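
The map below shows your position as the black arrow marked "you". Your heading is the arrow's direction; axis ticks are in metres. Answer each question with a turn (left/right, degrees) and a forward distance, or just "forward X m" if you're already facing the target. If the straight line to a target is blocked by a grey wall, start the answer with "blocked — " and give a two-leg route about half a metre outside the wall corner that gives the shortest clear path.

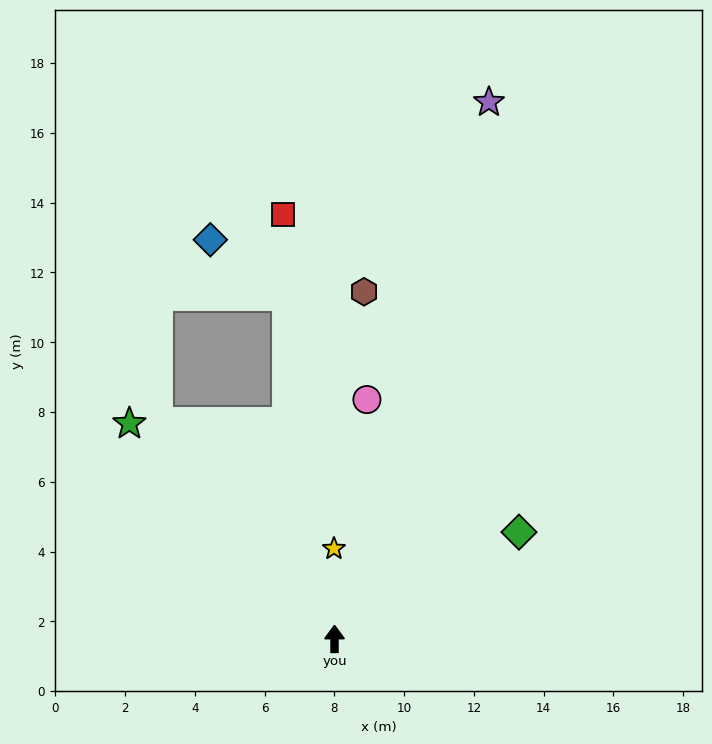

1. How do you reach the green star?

turn left 44°, forward 8.5 m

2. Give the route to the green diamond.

turn right 60°, forward 6.1 m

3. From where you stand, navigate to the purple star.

turn right 16°, forward 16.0 m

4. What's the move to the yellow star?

forward 2.6 m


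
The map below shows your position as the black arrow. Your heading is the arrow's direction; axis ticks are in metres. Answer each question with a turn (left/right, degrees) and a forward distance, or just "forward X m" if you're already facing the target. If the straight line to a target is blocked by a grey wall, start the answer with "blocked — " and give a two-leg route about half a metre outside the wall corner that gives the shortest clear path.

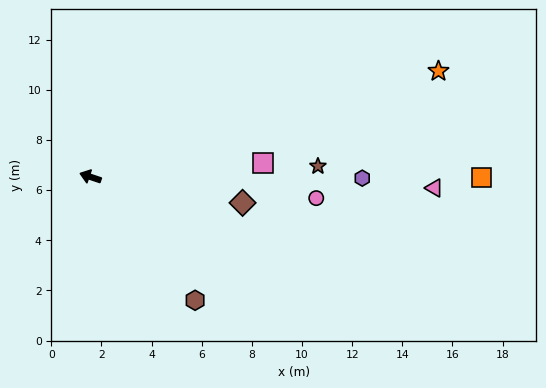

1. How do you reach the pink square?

turn right 157°, forward 6.9 m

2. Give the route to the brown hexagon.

turn left 149°, forward 6.5 m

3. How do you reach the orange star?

turn right 145°, forward 14.5 m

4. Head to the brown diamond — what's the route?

turn right 171°, forward 6.2 m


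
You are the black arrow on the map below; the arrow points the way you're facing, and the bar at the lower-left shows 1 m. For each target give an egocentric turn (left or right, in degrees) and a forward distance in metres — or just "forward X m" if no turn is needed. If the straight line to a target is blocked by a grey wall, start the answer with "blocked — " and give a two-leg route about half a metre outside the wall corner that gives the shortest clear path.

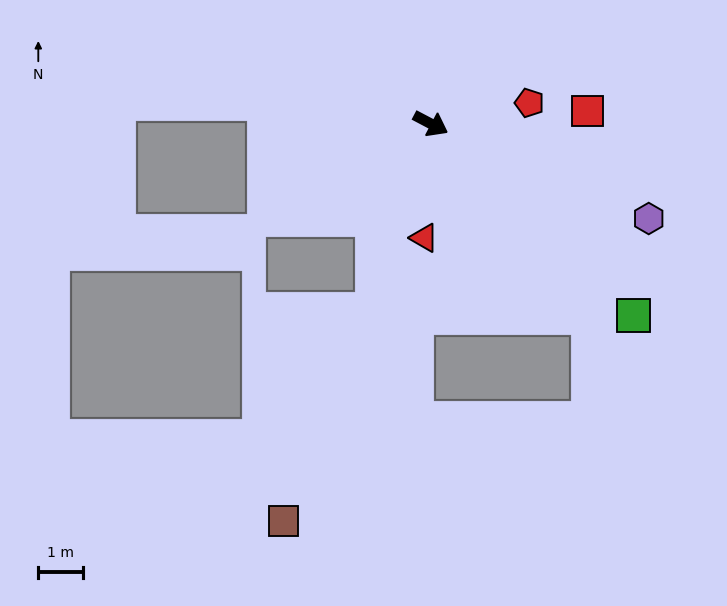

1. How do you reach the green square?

turn right 16°, forward 6.2 m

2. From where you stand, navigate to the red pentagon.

turn left 40°, forward 2.2 m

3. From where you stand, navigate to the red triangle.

turn right 66°, forward 2.5 m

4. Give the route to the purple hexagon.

turn left 4°, forward 5.3 m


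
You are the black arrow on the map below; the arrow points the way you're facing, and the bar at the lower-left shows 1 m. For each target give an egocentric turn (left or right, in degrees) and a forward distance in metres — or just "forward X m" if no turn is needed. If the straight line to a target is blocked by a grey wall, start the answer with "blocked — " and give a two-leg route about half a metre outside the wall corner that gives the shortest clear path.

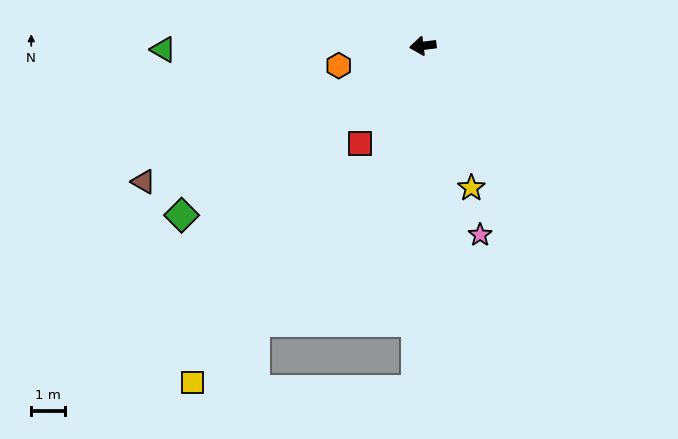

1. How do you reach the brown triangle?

turn left 19°, forward 9.1 m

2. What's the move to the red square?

turn left 50°, forward 3.4 m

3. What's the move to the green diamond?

turn left 28°, forward 8.6 m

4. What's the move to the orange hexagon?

turn left 6°, forward 2.5 m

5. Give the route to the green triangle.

turn right 6°, forward 7.6 m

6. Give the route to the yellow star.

turn left 102°, forward 4.4 m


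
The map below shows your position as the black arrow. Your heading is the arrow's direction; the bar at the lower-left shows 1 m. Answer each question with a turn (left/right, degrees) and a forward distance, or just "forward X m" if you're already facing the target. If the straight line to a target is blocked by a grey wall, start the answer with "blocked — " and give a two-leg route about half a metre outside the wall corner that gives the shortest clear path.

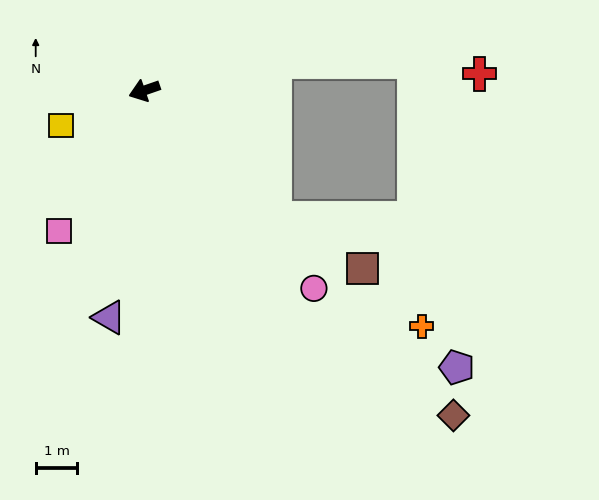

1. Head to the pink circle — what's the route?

turn left 111°, forward 6.3 m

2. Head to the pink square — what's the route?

turn left 40°, forward 3.9 m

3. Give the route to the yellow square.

turn left 4°, forward 2.2 m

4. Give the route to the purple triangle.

turn left 62°, forward 5.5 m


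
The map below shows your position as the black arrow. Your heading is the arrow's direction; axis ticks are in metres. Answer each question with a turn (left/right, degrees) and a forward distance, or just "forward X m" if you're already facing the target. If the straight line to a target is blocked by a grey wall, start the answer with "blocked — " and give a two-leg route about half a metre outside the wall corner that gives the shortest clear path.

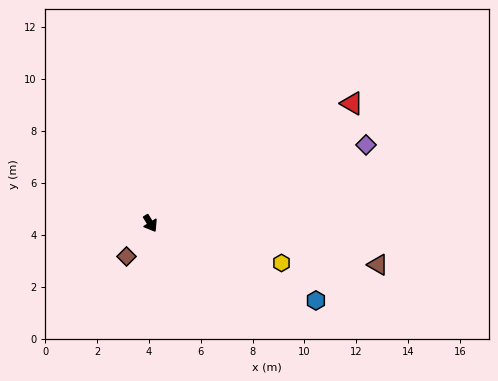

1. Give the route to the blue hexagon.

turn left 34°, forward 7.0 m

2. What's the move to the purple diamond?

turn left 79°, forward 8.9 m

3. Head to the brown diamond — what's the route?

turn right 67°, forward 1.6 m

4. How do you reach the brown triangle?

turn left 48°, forward 8.9 m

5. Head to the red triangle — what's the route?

turn left 89°, forward 9.0 m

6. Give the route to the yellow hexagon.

turn left 42°, forward 5.3 m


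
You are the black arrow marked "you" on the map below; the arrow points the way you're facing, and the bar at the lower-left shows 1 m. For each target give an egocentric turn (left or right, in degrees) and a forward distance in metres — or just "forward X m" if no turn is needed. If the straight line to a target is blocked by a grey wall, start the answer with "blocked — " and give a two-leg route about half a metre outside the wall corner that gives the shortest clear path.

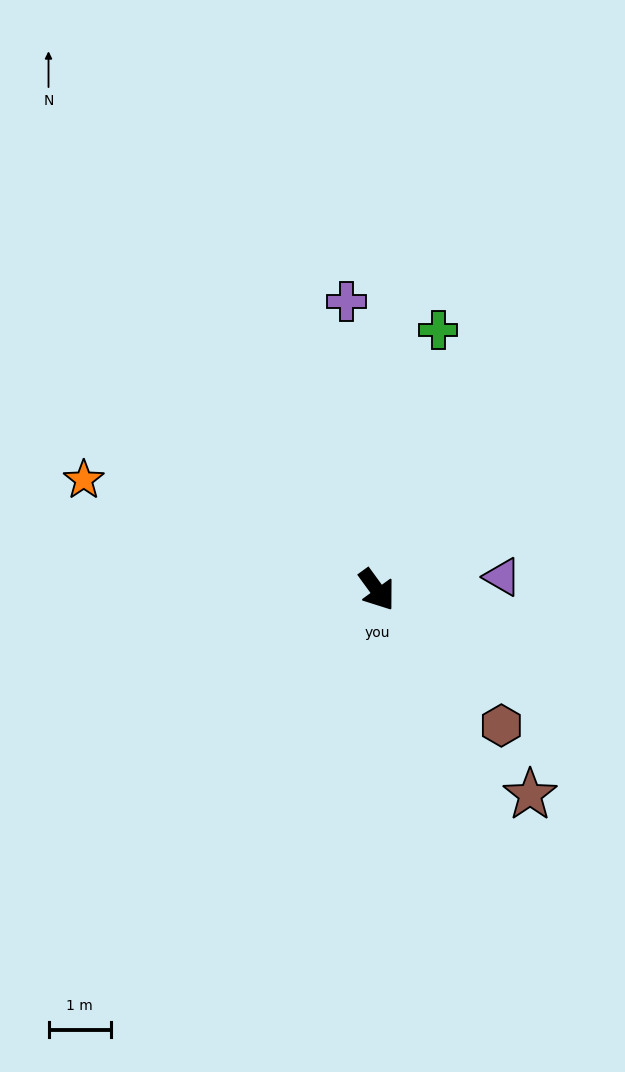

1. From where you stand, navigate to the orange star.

turn right 147°, forward 5.0 m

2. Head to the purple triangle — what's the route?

turn left 60°, forward 2.0 m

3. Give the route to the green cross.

turn left 131°, forward 4.3 m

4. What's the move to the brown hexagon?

turn left 6°, forward 3.0 m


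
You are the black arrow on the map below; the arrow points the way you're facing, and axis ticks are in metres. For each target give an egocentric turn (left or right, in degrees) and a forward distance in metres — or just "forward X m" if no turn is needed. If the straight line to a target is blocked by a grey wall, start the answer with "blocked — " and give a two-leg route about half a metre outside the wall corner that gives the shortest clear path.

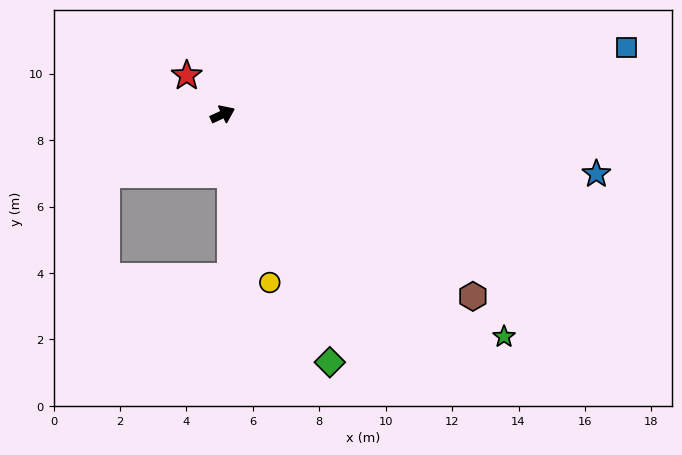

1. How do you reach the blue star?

turn right 34°, forward 11.4 m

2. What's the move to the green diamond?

turn right 92°, forward 8.1 m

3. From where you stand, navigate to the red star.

turn left 108°, forward 1.6 m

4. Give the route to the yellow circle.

turn right 99°, forward 5.3 m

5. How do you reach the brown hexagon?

turn right 61°, forward 9.3 m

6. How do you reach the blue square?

turn right 16°, forward 12.3 m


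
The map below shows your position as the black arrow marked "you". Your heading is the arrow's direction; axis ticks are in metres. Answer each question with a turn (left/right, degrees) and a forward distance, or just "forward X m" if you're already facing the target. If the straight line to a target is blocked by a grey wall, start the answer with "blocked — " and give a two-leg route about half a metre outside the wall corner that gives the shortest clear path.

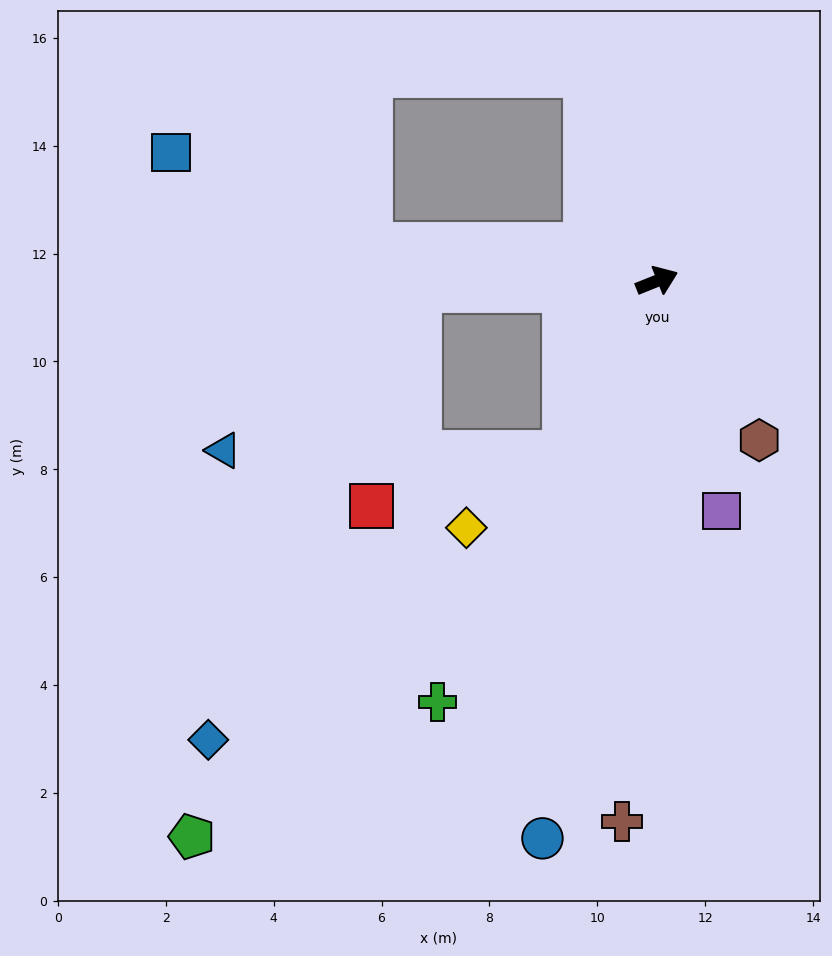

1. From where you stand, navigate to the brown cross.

turn right 116°, forward 10.0 m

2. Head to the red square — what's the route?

blocked — turn right 140°, forward 3.6 m, then turn right 47°, forward 3.7 m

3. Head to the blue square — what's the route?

blocked — turn left 151°, forward 5.4 m, then turn right 18°, forward 4.1 m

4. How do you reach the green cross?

turn right 139°, forward 8.8 m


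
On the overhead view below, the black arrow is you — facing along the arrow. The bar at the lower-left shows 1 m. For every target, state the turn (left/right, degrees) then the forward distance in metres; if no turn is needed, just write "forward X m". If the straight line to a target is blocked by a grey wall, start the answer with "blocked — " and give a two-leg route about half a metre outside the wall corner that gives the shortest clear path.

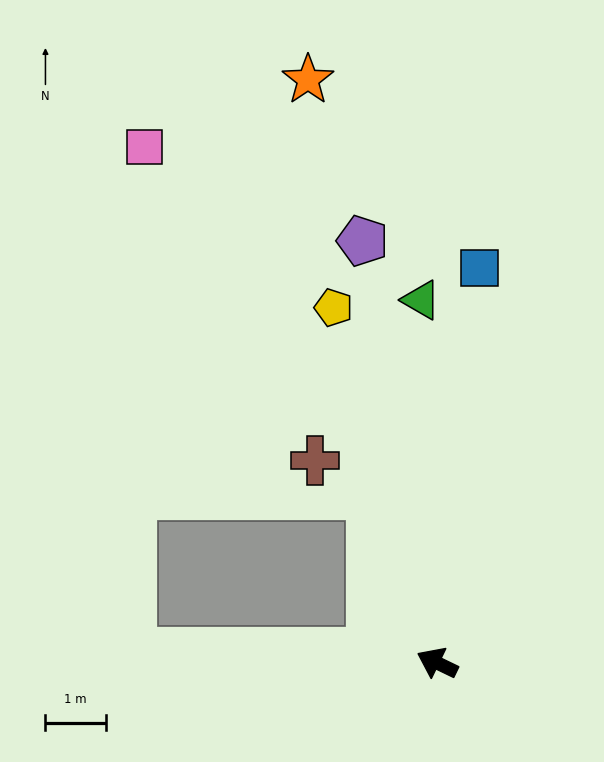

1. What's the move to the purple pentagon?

turn right 54°, forward 7.1 m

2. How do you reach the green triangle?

turn right 62°, forward 6.0 m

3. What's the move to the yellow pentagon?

turn right 48°, forward 6.1 m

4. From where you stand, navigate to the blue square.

turn right 70°, forward 6.6 m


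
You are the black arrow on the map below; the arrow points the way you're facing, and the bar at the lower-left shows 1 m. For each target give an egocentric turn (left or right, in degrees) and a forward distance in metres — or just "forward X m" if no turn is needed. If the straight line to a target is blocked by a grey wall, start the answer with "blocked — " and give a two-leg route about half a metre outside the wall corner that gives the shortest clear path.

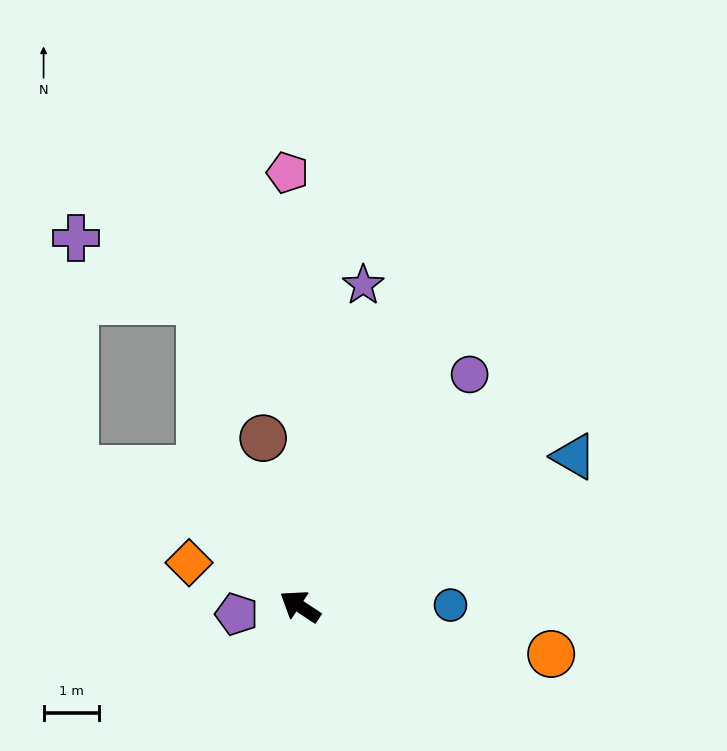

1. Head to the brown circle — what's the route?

turn right 44°, forward 3.1 m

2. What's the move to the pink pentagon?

turn right 55°, forward 7.8 m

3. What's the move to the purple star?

turn right 68°, forward 5.9 m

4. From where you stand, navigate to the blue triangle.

turn right 118°, forward 5.6 m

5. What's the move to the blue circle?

turn right 146°, forward 2.7 m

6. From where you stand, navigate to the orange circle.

turn right 157°, forward 4.6 m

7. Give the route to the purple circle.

turn right 93°, forward 5.2 m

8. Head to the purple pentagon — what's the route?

turn left 41°, forward 1.2 m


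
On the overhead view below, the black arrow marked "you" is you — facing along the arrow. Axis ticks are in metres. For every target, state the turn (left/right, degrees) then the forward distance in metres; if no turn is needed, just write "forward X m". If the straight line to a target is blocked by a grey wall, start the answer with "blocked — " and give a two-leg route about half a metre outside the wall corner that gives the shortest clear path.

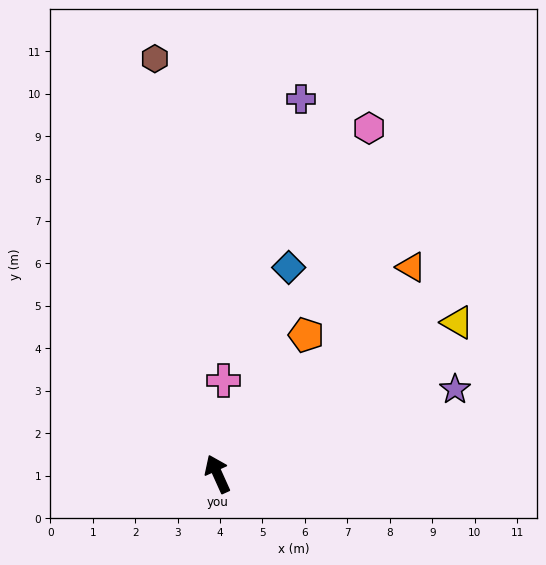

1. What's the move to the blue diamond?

turn right 43°, forward 5.1 m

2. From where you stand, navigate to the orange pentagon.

turn right 57°, forward 3.9 m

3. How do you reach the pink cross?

turn right 28°, forward 2.2 m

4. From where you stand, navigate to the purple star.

turn right 95°, forward 5.9 m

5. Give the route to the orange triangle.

turn right 67°, forward 6.7 m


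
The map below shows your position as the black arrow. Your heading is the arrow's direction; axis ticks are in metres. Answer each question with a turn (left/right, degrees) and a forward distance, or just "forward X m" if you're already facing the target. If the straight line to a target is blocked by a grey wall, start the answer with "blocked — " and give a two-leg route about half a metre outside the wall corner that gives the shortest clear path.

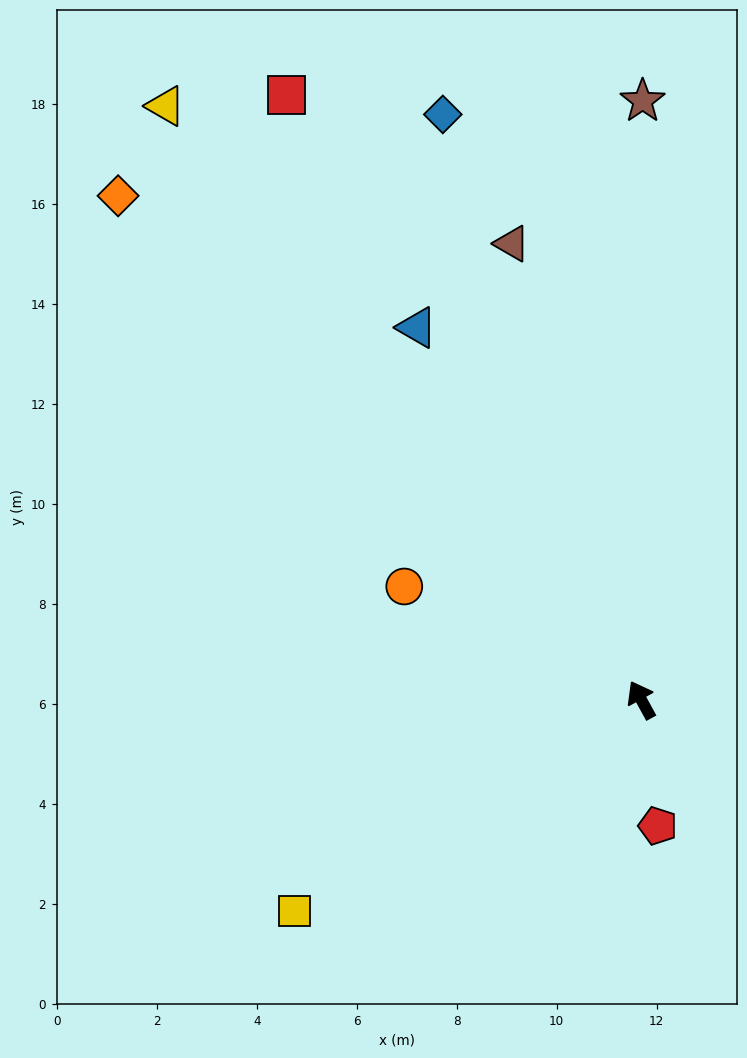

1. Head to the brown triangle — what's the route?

turn right 13°, forward 9.5 m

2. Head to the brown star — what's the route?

turn right 29°, forward 12.0 m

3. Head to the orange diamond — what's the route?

turn left 17°, forward 14.5 m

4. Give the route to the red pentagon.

turn left 159°, forward 2.5 m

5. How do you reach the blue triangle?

turn left 2°, forward 8.7 m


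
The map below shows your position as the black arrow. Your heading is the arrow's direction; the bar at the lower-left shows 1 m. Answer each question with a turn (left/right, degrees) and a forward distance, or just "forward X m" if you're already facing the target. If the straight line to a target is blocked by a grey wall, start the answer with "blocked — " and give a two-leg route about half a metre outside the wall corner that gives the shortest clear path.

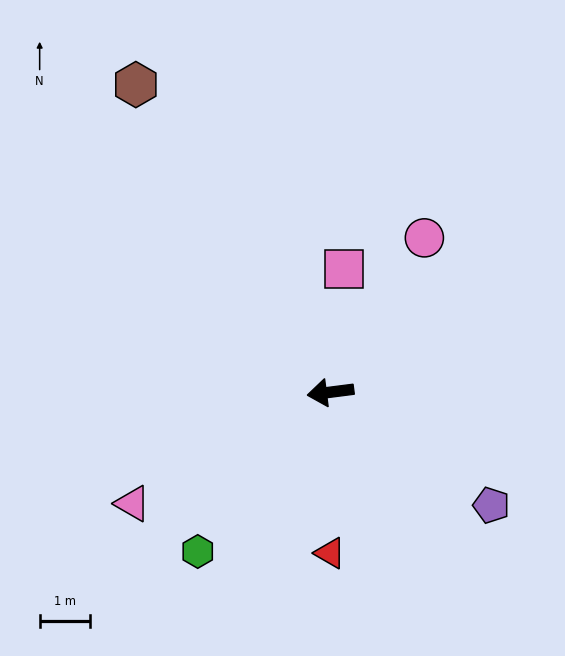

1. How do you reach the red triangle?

turn left 83°, forward 3.2 m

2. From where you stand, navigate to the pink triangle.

turn left 22°, forward 4.5 m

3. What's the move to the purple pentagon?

turn left 138°, forward 3.9 m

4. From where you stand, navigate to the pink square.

turn right 104°, forward 2.4 m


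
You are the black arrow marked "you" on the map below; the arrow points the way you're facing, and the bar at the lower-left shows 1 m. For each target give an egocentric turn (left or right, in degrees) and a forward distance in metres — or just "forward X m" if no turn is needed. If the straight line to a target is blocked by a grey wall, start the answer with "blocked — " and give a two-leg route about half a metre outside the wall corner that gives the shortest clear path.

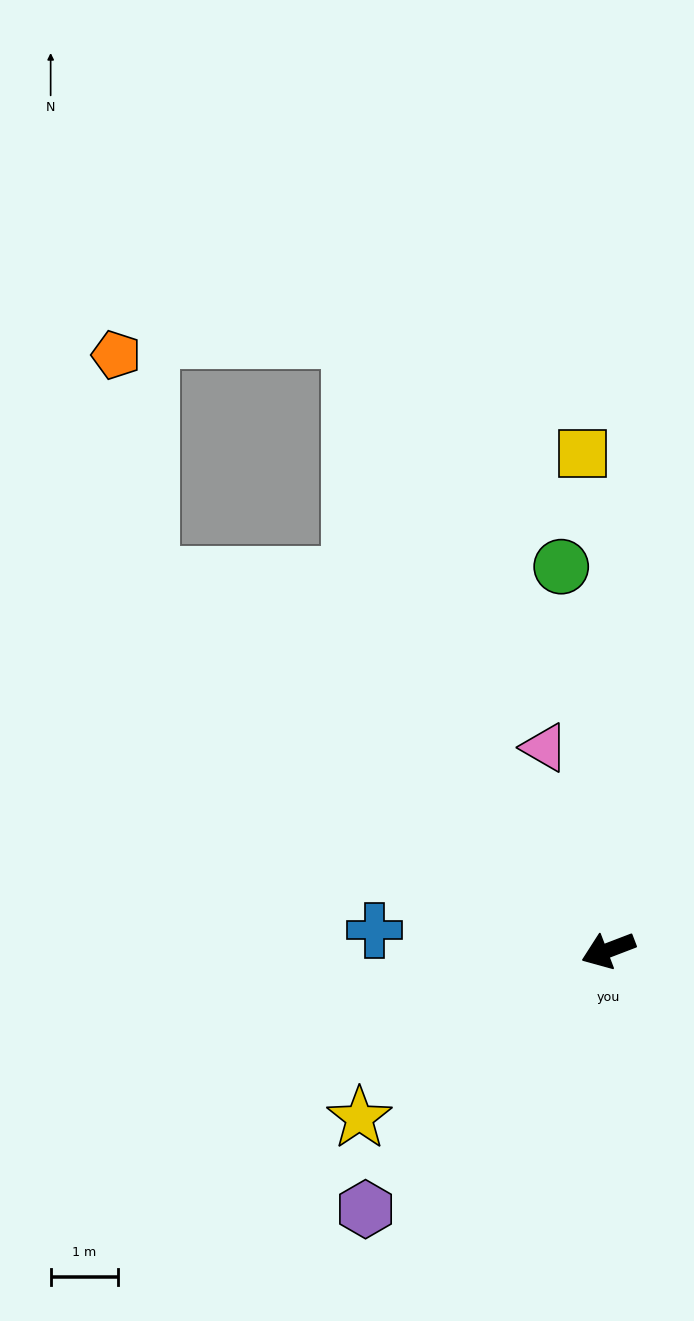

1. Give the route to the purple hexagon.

turn left 26°, forward 5.3 m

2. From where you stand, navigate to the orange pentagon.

blocked — turn right 60°, forward 8.8 m, then turn right 42°, forward 3.3 m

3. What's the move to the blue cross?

turn right 26°, forward 3.5 m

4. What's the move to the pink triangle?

turn right 94°, forward 3.1 m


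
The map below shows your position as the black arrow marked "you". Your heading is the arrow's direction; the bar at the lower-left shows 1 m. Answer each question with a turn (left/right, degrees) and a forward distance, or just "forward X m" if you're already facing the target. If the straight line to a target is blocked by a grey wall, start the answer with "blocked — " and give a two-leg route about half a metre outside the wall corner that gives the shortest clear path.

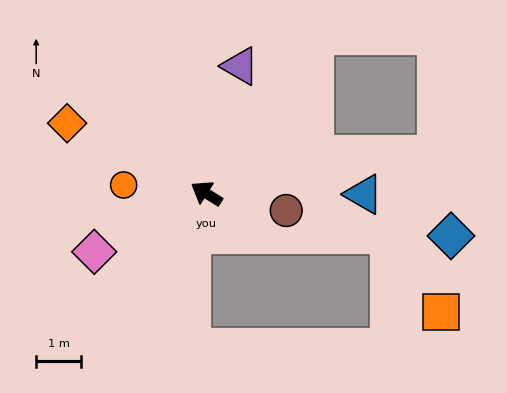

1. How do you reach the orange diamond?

turn left 5°, forward 3.5 m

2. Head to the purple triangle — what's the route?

turn right 73°, forward 2.9 m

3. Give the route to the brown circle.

turn right 160°, forward 1.8 m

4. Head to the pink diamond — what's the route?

turn left 60°, forward 2.8 m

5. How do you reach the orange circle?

turn left 26°, forward 1.8 m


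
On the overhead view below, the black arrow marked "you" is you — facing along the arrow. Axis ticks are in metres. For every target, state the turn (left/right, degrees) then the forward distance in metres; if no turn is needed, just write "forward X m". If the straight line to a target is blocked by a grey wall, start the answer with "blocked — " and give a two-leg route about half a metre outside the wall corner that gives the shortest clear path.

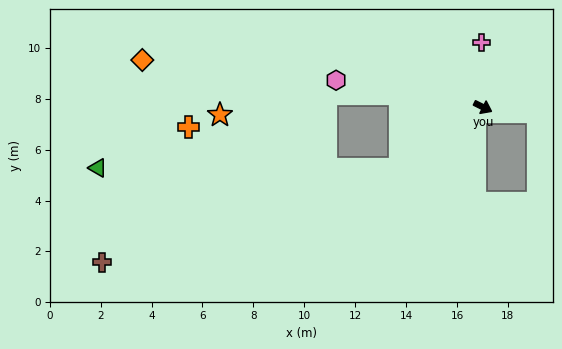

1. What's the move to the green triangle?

blocked — turn right 117°, forward 4.1 m, then turn right 37°, forward 11.9 m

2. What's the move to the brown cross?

blocked — turn right 117°, forward 4.1 m, then turn right 19°, forward 12.2 m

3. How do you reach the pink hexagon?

turn right 164°, forward 5.9 m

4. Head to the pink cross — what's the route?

turn left 118°, forward 2.5 m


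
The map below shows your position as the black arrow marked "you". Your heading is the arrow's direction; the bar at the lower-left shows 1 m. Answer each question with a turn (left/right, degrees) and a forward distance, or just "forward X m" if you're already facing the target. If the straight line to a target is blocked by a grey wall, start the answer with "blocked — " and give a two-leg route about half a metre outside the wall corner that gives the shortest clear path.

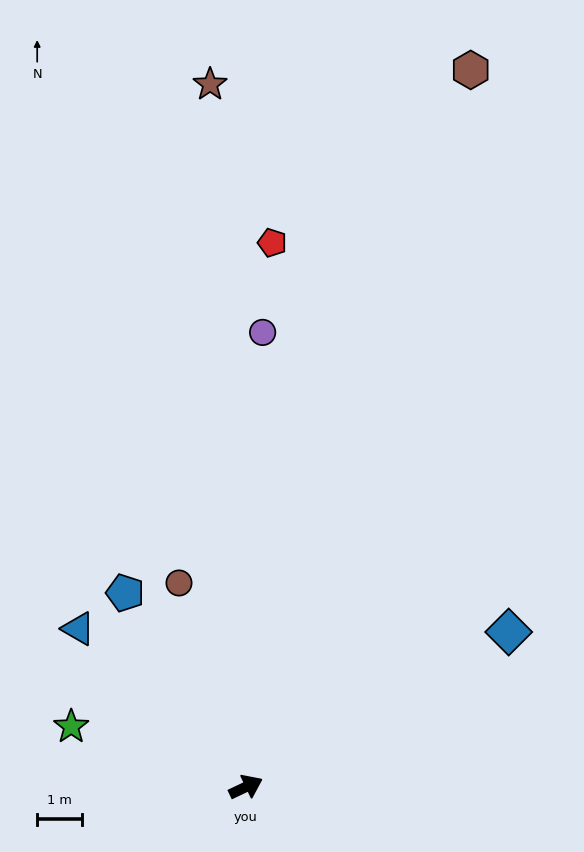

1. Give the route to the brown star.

turn left 68°, forward 15.7 m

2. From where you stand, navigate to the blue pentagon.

turn left 96°, forward 5.1 m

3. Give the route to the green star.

turn left 136°, forward 4.1 m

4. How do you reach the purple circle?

turn left 62°, forward 10.1 m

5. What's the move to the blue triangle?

turn left 111°, forward 5.1 m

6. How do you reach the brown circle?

turn left 83°, forward 4.8 m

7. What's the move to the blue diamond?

turn left 5°, forward 6.8 m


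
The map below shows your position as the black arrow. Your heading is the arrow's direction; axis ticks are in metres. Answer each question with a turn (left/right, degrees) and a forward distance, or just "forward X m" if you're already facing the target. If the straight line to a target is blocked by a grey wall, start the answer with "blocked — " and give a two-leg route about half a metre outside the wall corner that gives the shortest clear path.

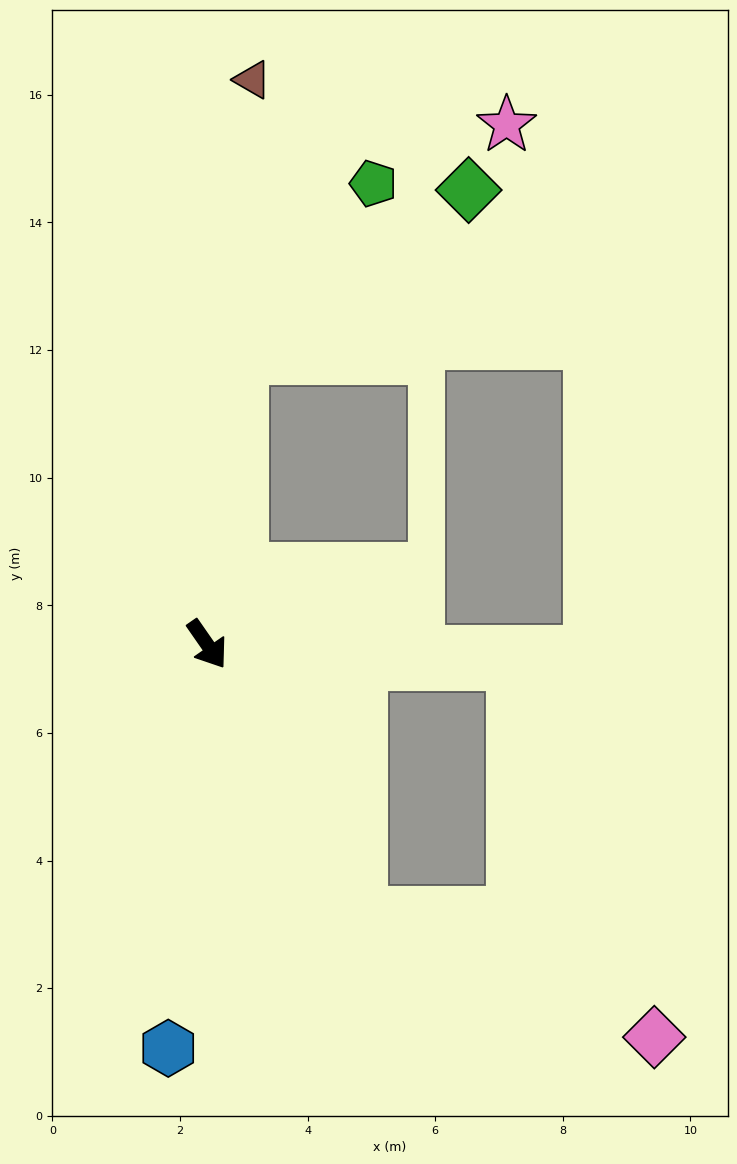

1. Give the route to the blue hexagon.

turn right 40°, forward 6.4 m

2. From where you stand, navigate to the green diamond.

blocked — turn left 138°, forward 4.5 m, then turn right 46°, forward 4.4 m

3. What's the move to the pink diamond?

blocked — turn right 5°, forward 4.9 m, then turn left 37°, forward 5.0 m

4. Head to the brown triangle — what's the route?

turn left 141°, forward 8.9 m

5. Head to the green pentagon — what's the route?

blocked — turn left 138°, forward 4.5 m, then turn right 30°, forward 3.4 m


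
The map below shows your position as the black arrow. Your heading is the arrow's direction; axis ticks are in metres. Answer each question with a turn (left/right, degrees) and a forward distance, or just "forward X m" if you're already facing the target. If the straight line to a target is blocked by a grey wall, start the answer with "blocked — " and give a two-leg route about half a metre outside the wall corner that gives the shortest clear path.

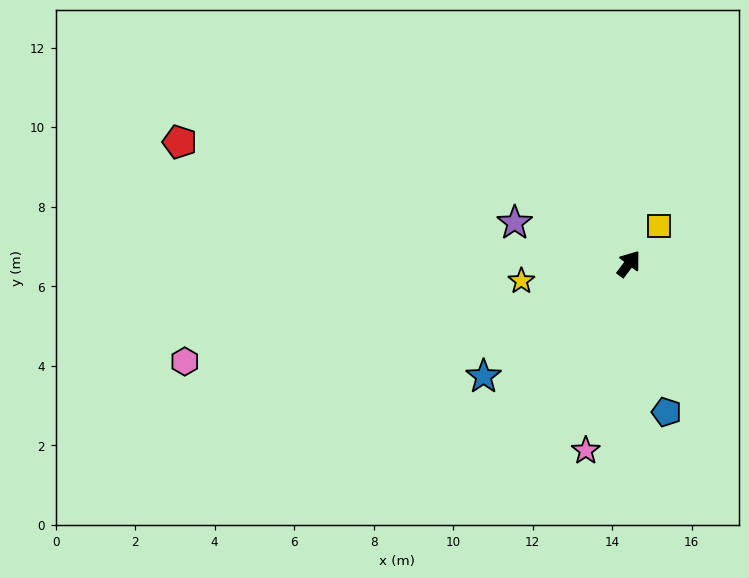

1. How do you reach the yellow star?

turn left 136°, forward 2.7 m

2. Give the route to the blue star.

turn left 165°, forward 4.6 m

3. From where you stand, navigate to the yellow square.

forward 1.2 m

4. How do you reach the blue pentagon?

turn right 129°, forward 3.8 m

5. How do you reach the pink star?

turn right 156°, forward 4.8 m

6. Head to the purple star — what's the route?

turn left 107°, forward 3.0 m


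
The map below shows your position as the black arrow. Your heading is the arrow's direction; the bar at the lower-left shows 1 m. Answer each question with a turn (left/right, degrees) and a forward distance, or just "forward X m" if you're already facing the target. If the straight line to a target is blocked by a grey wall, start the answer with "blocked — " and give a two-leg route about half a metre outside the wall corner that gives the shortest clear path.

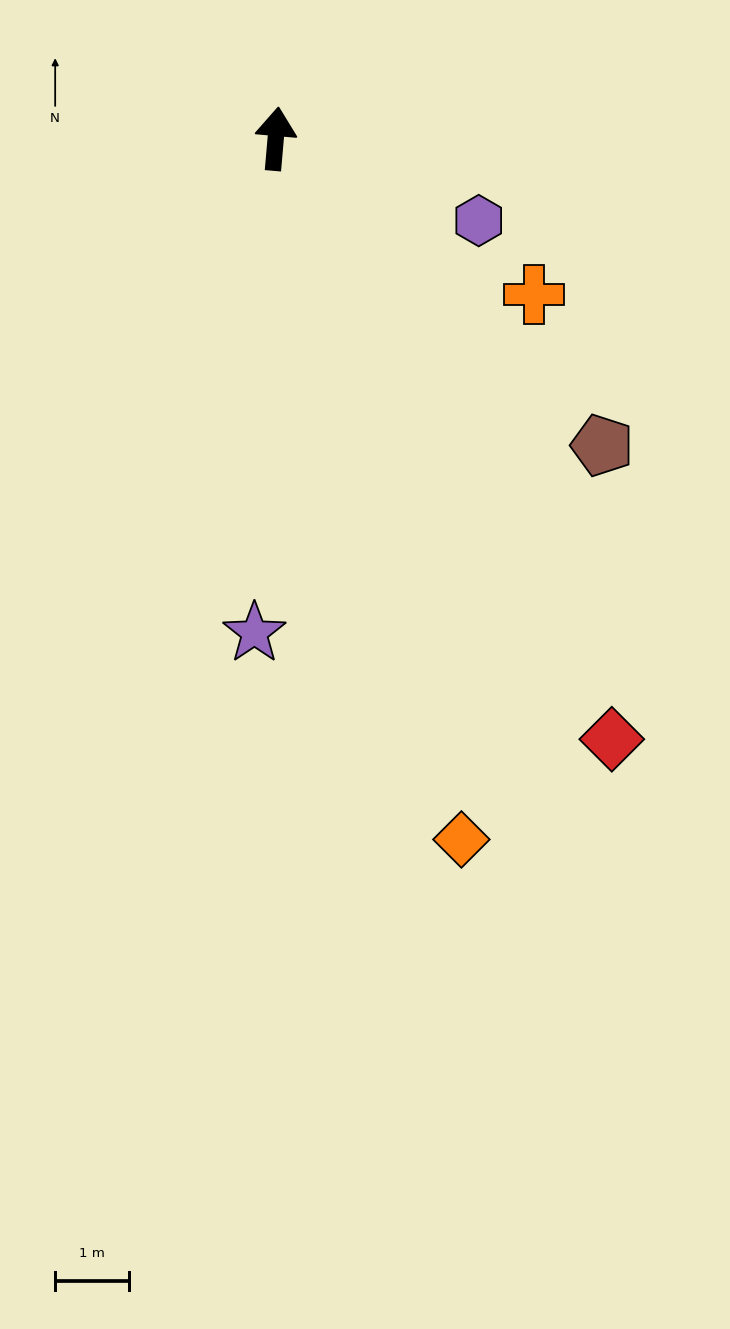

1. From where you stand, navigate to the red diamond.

turn right 146°, forward 9.3 m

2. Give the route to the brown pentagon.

turn right 128°, forward 6.0 m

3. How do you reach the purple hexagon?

turn right 107°, forward 3.0 m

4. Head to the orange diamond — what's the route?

turn right 160°, forward 9.8 m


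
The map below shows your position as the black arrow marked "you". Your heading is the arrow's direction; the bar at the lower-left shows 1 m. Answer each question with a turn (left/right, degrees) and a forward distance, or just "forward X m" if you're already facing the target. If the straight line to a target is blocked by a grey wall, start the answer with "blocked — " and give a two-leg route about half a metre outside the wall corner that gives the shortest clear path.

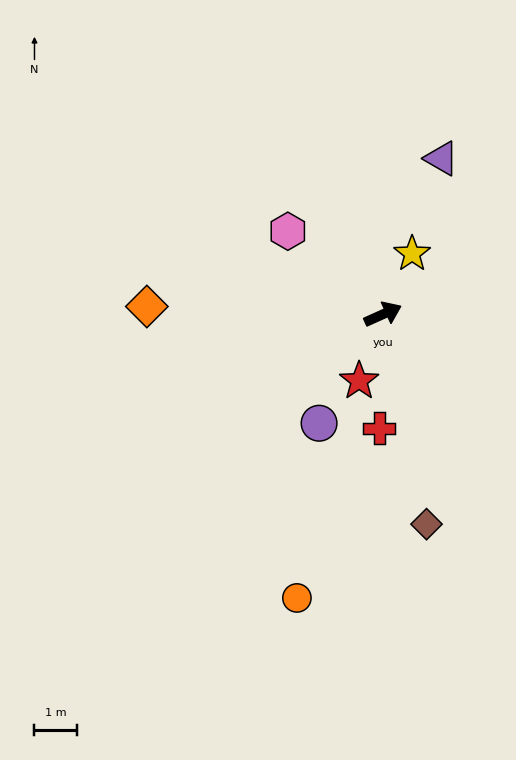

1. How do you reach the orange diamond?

turn left 154°, forward 5.6 m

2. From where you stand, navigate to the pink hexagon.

turn left 115°, forward 3.0 m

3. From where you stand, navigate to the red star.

turn right 134°, forward 1.7 m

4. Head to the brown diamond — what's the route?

turn right 103°, forward 5.0 m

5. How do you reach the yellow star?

turn left 40°, forward 1.6 m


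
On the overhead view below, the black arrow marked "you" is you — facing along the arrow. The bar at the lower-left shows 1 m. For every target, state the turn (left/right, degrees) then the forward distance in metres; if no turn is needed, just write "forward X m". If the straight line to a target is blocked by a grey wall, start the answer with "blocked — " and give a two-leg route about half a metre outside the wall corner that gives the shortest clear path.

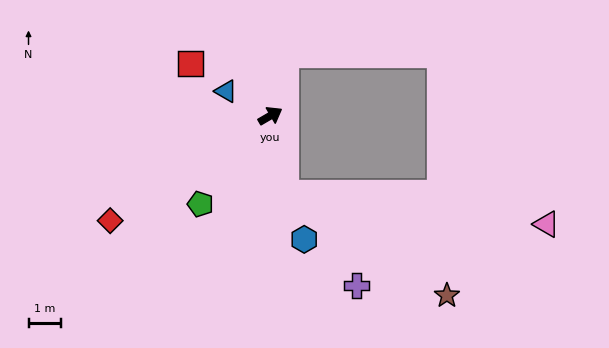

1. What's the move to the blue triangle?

turn left 121°, forward 1.6 m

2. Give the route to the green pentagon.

turn right 159°, forward 3.4 m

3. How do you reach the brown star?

blocked — turn right 109°, forward 2.4 m, then turn left 46°, forward 5.8 m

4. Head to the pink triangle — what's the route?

blocked — turn right 109°, forward 2.4 m, then turn left 72°, forward 8.0 m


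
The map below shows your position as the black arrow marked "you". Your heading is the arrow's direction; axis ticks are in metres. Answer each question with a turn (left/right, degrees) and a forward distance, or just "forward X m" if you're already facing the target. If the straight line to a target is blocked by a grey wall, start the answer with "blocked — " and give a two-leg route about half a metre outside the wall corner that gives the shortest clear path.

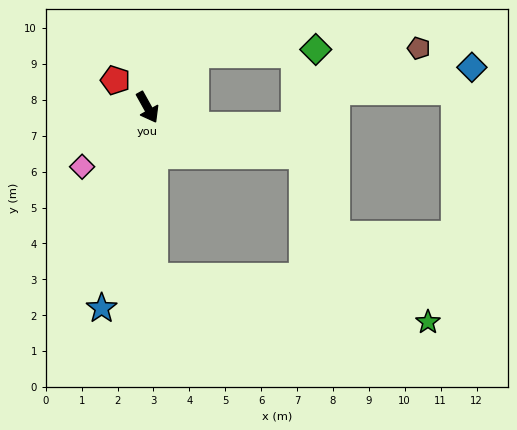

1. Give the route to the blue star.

turn right 42°, forward 5.7 m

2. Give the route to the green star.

blocked — turn right 27°, forward 4.8 m, then turn left 79°, forward 7.8 m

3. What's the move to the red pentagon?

turn right 159°, forward 1.2 m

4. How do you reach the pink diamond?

turn right 77°, forward 2.5 m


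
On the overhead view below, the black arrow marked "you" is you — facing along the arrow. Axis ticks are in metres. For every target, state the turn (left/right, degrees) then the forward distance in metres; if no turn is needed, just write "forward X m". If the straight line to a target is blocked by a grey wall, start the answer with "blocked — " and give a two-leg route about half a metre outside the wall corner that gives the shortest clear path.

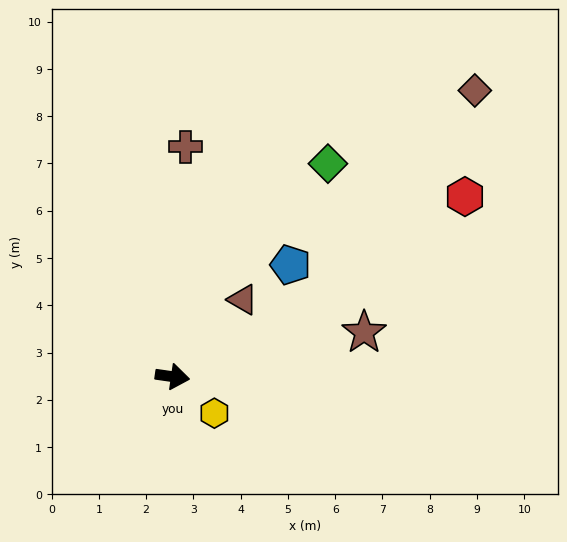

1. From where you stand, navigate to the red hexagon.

turn left 40°, forward 7.3 m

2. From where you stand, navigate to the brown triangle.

turn left 56°, forward 2.2 m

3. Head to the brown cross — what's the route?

turn left 95°, forward 4.9 m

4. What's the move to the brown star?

turn left 21°, forward 4.2 m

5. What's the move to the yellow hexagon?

turn right 33°, forward 1.2 m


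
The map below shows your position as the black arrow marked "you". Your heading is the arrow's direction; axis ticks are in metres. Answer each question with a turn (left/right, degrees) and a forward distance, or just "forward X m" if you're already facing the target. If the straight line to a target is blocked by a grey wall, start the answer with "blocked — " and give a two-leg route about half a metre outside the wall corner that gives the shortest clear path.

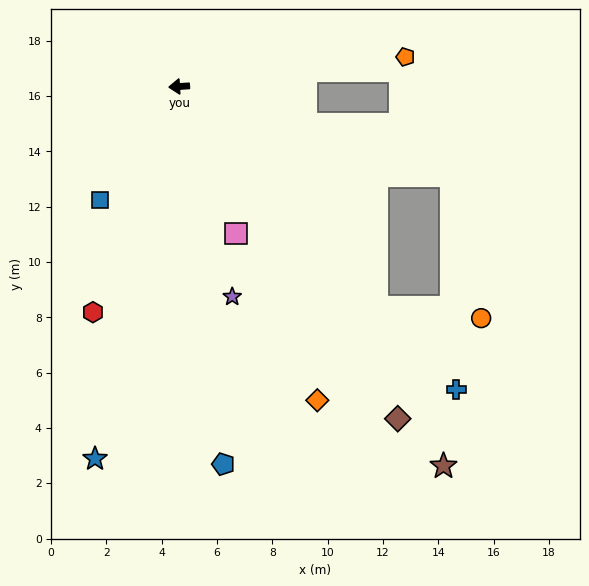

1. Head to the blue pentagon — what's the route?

turn left 93°, forward 13.7 m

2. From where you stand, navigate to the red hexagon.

turn left 66°, forward 8.7 m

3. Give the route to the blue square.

turn left 51°, forward 5.0 m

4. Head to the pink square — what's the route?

turn left 108°, forward 5.7 m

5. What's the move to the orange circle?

blocked — turn left 128°, forward 10.7 m, then turn left 43°, forward 3.8 m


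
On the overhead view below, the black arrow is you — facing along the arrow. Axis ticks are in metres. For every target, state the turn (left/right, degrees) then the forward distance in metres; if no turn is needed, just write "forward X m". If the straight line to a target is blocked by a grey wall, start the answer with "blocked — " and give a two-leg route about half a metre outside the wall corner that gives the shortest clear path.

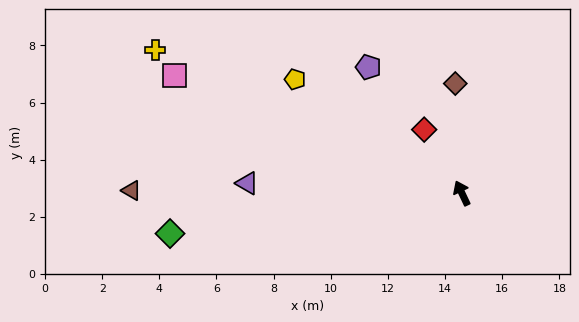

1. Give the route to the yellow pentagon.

turn left 30°, forward 7.1 m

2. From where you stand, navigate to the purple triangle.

turn left 62°, forward 7.5 m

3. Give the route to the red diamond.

turn left 5°, forward 2.6 m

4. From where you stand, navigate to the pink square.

turn left 42°, forward 10.9 m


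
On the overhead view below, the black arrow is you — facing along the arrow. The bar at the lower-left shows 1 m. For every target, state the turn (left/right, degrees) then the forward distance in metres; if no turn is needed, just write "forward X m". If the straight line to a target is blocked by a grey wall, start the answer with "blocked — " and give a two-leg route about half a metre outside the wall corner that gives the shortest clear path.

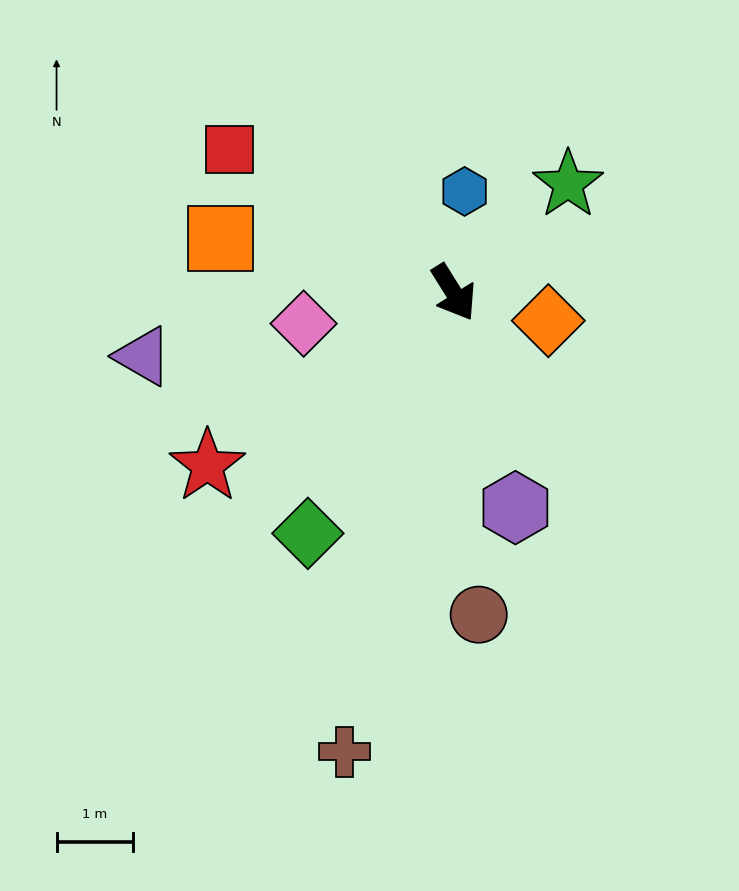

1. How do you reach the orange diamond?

turn left 42°, forward 1.3 m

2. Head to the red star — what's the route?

turn right 87°, forward 3.9 m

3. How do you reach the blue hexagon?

turn left 142°, forward 1.3 m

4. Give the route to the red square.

turn right 155°, forward 3.5 m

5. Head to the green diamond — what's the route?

turn right 63°, forward 3.7 m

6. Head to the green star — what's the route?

turn left 101°, forward 2.0 m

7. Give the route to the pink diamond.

turn right 110°, forward 2.0 m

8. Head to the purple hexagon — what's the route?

turn right 16°, forward 2.9 m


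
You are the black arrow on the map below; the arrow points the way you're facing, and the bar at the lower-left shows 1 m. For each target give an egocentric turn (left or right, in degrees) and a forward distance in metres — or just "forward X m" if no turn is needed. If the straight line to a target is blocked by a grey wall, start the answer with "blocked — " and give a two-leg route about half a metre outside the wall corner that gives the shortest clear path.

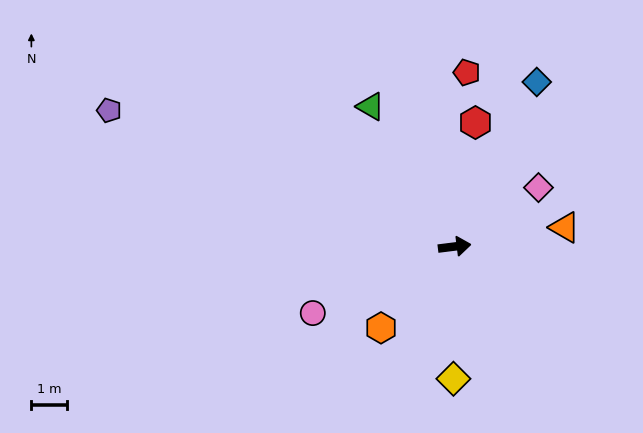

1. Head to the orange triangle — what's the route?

turn left 3°, forward 3.2 m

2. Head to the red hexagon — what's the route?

turn left 73°, forward 3.6 m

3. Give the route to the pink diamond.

turn left 28°, forward 2.9 m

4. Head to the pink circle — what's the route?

turn right 162°, forward 4.4 m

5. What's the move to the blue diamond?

turn left 56°, forward 5.2 m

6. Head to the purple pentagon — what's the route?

turn left 151°, forward 10.5 m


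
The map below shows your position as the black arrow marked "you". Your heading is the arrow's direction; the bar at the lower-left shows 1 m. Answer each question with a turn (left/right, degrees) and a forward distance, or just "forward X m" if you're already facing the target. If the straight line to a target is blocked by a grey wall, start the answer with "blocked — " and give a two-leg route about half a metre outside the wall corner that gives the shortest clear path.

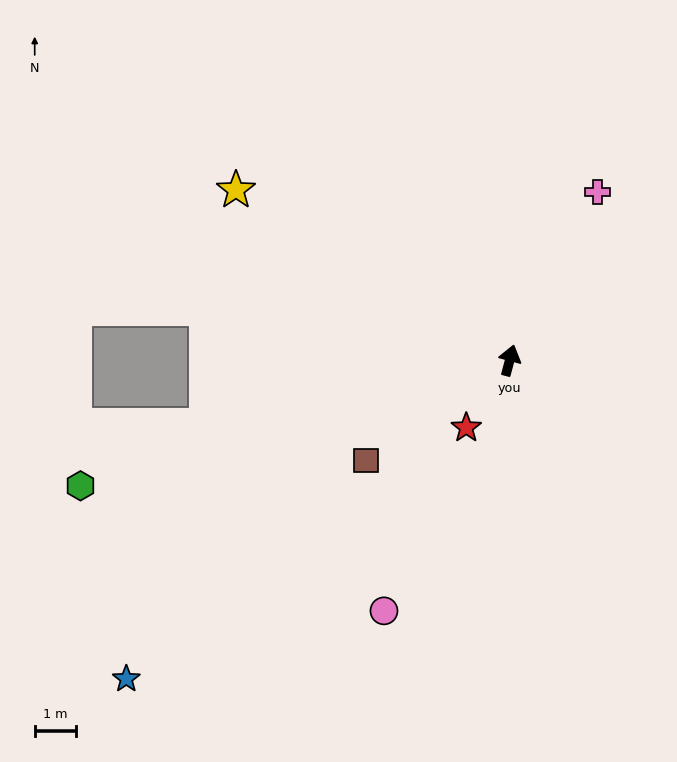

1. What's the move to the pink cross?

turn right 13°, forward 4.6 m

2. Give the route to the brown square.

turn left 140°, forward 4.3 m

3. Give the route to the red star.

turn left 162°, forward 2.0 m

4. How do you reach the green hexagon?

turn left 121°, forward 10.9 m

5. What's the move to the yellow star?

turn left 73°, forward 7.9 m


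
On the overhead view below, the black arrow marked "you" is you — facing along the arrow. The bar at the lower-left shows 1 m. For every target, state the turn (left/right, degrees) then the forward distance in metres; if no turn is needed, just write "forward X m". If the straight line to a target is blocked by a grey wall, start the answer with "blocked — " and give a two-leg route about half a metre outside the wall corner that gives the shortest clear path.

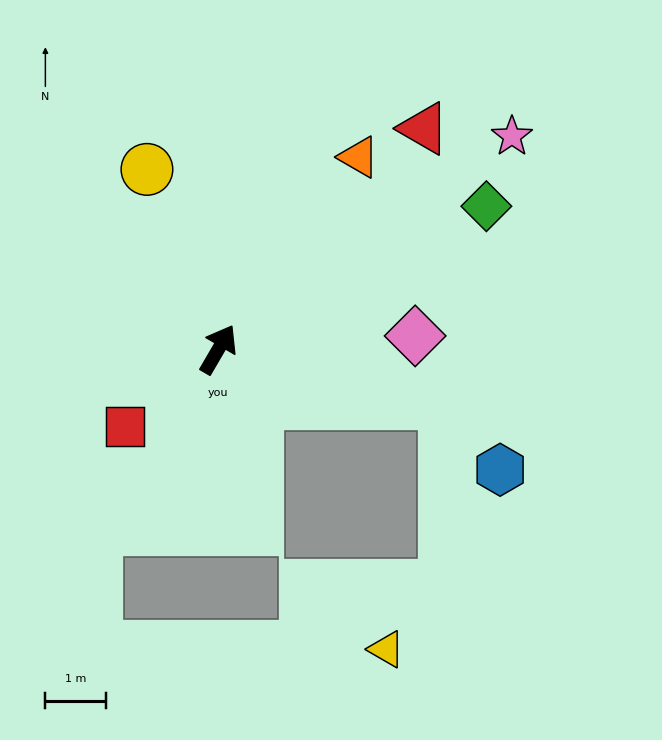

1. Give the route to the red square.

turn left 160°, forward 2.0 m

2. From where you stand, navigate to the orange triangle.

turn right 6°, forward 3.9 m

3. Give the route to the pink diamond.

turn right 56°, forward 3.2 m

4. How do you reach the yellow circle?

turn left 52°, forward 3.2 m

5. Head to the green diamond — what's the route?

turn right 32°, forward 5.0 m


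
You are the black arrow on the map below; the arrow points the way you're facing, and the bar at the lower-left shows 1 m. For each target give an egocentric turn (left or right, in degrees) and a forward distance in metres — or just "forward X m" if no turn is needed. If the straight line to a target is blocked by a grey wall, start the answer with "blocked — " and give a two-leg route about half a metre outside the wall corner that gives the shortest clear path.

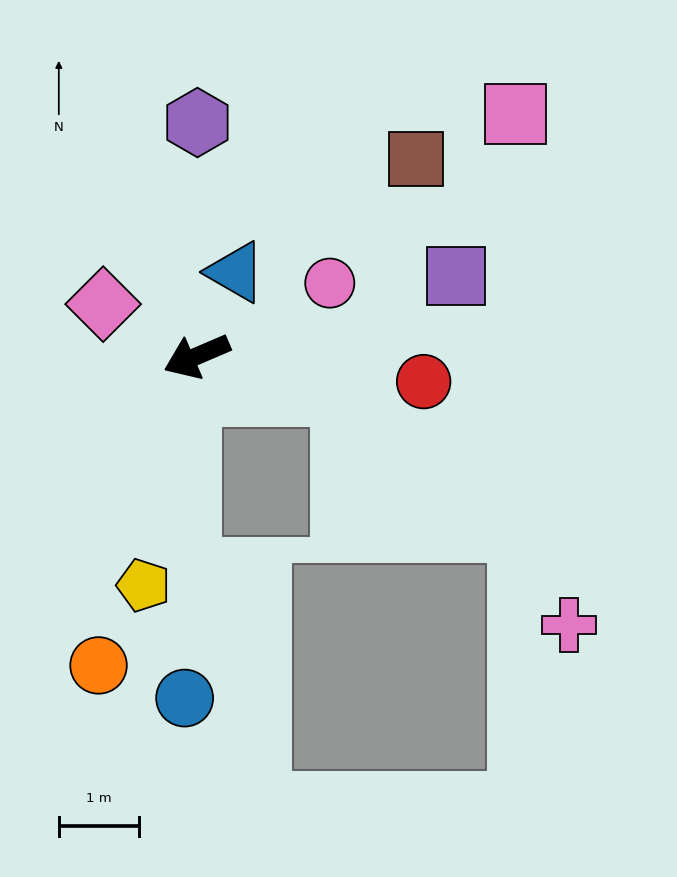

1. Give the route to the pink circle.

turn right 174°, forward 1.9 m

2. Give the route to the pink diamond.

turn right 52°, forward 1.3 m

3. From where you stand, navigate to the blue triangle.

turn right 138°, forward 1.2 m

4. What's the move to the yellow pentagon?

turn left 54°, forward 2.9 m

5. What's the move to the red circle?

turn left 150°, forward 2.8 m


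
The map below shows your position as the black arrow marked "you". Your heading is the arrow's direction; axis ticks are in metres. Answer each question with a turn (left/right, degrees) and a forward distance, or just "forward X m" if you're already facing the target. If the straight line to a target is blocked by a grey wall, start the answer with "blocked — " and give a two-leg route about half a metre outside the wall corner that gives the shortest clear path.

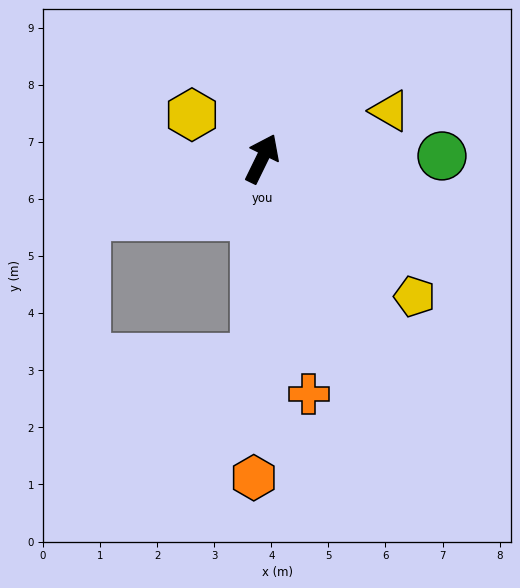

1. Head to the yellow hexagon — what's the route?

turn left 84°, forward 1.4 m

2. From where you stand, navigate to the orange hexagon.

turn right 155°, forward 5.6 m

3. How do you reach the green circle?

turn right 63°, forward 3.2 m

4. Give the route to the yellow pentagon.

turn right 106°, forward 3.6 m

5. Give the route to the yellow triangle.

turn right 43°, forward 2.4 m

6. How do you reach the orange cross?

turn right 143°, forward 4.2 m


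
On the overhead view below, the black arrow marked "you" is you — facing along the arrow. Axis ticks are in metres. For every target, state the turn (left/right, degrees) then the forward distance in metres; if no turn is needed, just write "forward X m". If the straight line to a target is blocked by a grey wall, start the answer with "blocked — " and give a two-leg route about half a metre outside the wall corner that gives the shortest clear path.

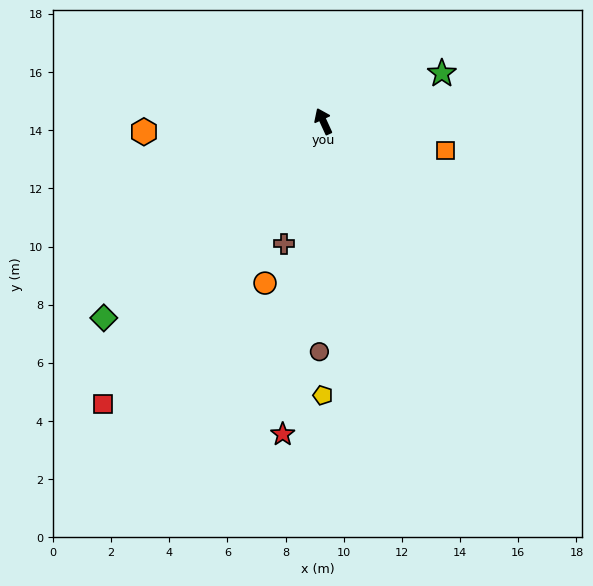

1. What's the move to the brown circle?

turn left 154°, forward 7.9 m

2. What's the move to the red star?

turn left 148°, forward 10.8 m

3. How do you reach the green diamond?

turn left 107°, forward 10.1 m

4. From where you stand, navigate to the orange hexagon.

turn left 69°, forward 6.2 m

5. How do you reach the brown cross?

turn left 138°, forward 4.4 m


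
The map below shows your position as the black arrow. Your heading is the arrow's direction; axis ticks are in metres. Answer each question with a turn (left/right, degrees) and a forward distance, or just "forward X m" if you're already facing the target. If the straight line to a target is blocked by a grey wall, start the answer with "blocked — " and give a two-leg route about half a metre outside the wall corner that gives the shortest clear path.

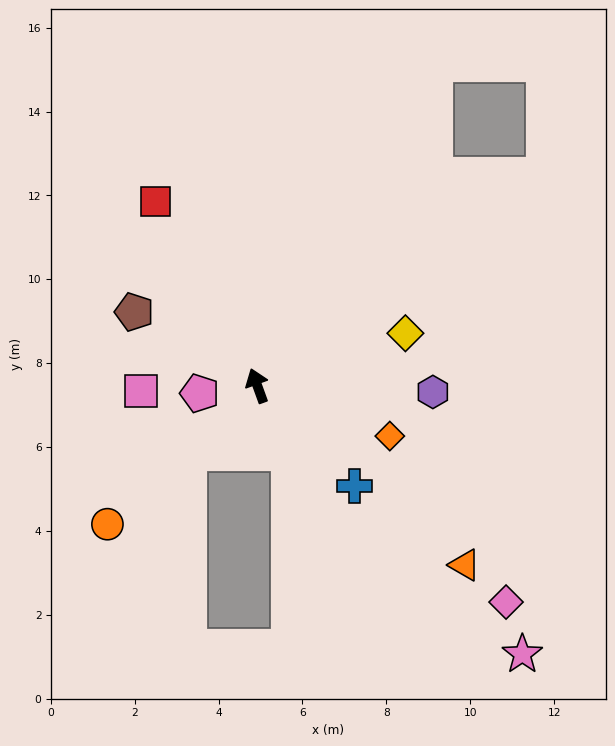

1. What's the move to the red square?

turn left 9°, forward 5.0 m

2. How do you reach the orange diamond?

turn right 131°, forward 3.4 m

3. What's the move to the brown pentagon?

turn left 39°, forward 3.4 m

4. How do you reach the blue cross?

turn right 156°, forward 3.3 m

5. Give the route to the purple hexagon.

turn right 112°, forward 4.2 m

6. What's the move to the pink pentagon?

turn left 78°, forward 1.4 m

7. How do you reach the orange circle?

turn left 113°, forward 4.9 m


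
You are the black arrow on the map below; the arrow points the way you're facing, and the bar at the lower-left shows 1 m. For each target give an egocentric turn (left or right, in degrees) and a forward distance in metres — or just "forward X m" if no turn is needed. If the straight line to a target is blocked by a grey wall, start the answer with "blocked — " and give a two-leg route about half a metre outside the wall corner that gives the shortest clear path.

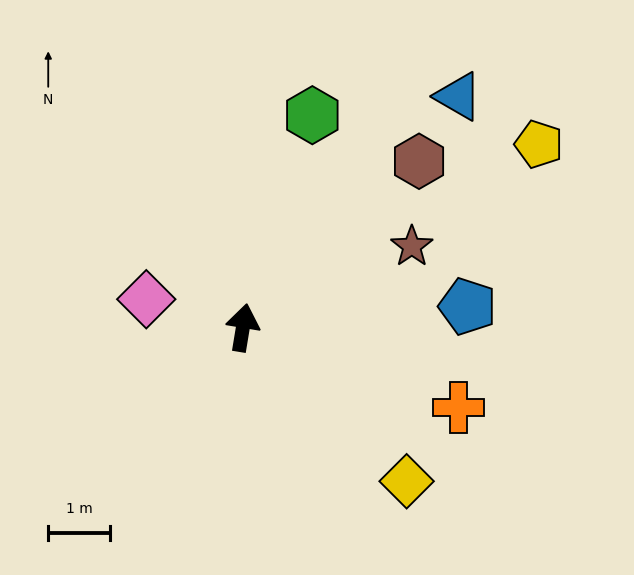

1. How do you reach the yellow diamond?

turn right 124°, forward 3.6 m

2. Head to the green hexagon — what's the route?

turn right 9°, forward 3.6 m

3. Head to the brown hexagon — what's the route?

turn right 37°, forward 3.9 m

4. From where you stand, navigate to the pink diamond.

turn left 83°, forward 1.6 m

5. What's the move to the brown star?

turn right 55°, forward 3.0 m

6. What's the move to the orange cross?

turn right 101°, forward 3.7 m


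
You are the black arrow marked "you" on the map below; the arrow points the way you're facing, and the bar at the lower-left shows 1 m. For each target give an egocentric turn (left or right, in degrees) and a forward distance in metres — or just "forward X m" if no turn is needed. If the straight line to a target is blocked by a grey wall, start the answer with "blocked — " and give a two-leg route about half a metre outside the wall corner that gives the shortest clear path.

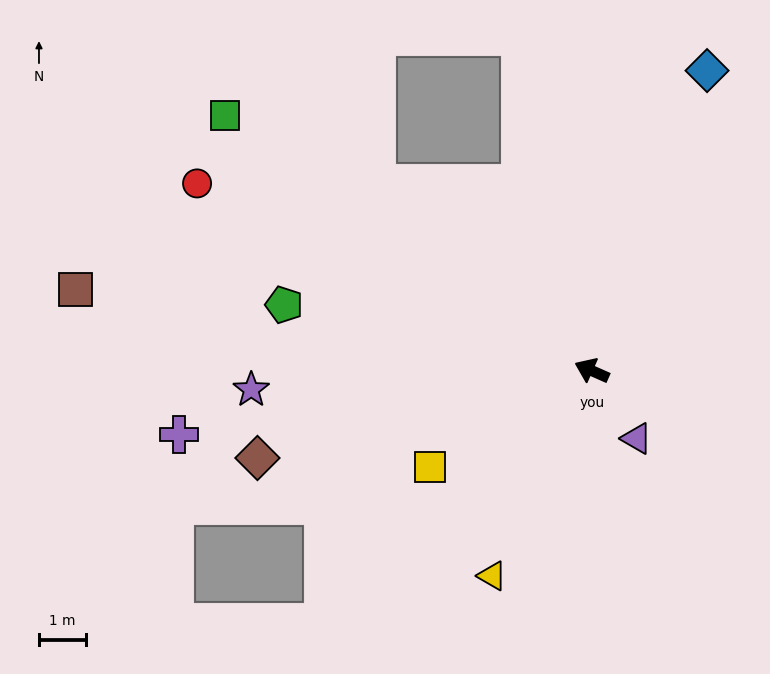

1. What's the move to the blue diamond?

turn right 87°, forward 6.9 m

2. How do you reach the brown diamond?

turn left 39°, forward 7.4 m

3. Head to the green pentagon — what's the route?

turn left 12°, forward 6.7 m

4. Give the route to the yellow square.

turn left 55°, forward 4.0 m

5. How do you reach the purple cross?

turn left 33°, forward 8.9 m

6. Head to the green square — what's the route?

turn right 11°, forward 9.5 m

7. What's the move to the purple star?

turn left 27°, forward 7.3 m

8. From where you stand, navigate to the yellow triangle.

turn left 88°, forward 4.9 m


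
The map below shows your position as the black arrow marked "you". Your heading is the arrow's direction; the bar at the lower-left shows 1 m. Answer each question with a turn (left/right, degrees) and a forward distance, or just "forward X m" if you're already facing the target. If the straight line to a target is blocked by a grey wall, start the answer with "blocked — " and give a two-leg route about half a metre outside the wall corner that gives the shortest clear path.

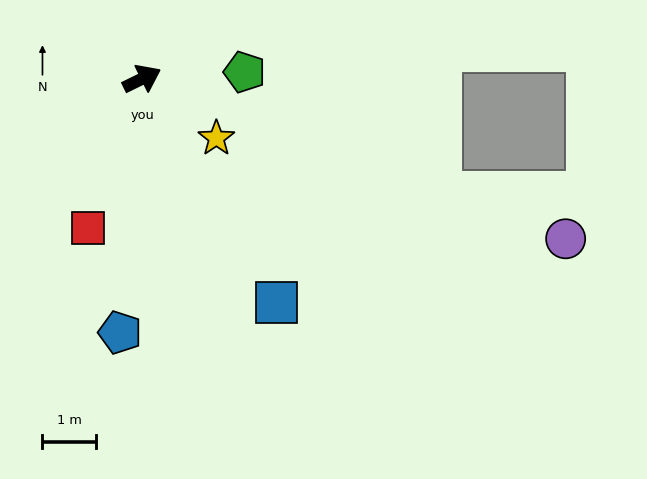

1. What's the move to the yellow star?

turn right 65°, forward 1.8 m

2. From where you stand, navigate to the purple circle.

turn right 47°, forward 8.4 m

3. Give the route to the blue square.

turn right 85°, forward 4.9 m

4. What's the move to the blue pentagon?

turn right 121°, forward 4.7 m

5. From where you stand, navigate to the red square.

turn right 136°, forward 3.0 m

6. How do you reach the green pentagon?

turn right 22°, forward 1.9 m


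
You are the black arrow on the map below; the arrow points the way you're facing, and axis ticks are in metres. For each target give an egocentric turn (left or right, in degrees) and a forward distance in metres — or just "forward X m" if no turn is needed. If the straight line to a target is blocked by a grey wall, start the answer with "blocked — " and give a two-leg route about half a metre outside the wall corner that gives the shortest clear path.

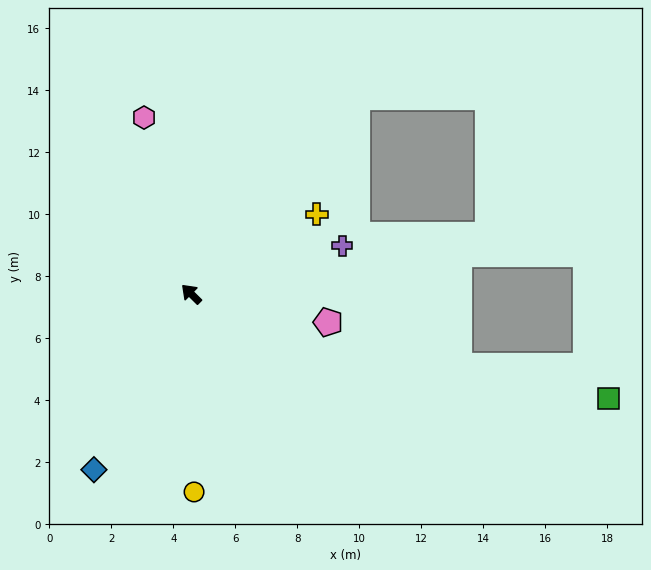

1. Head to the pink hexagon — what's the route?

turn right 30°, forward 5.9 m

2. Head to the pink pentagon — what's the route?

turn right 147°, forward 4.5 m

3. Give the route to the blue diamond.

turn left 106°, forward 6.5 m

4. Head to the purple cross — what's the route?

turn right 118°, forward 5.1 m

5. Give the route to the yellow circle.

turn left 136°, forward 6.4 m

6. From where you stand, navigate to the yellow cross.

turn right 103°, forward 4.8 m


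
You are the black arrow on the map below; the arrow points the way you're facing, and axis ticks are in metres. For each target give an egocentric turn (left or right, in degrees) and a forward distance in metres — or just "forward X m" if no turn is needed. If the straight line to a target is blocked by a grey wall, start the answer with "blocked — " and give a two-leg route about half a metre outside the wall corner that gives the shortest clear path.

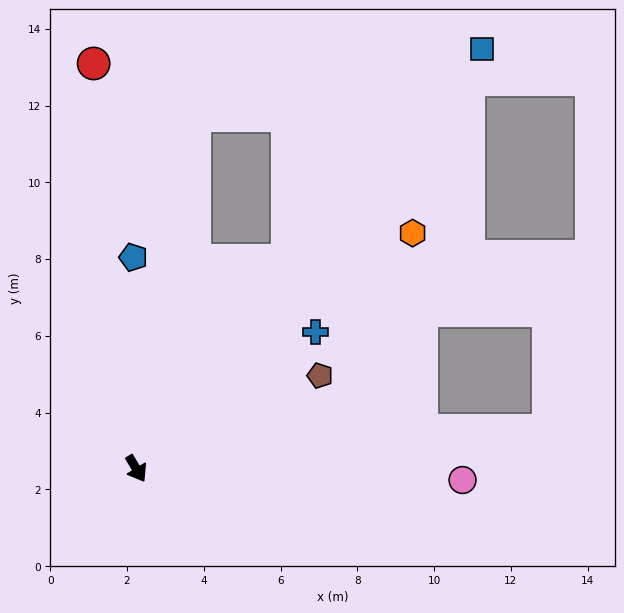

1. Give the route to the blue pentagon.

turn left 150°, forward 5.5 m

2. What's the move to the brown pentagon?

turn left 86°, forward 5.4 m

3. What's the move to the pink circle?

turn left 57°, forward 8.5 m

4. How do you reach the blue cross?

turn left 96°, forward 5.9 m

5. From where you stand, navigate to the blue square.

turn left 109°, forward 14.2 m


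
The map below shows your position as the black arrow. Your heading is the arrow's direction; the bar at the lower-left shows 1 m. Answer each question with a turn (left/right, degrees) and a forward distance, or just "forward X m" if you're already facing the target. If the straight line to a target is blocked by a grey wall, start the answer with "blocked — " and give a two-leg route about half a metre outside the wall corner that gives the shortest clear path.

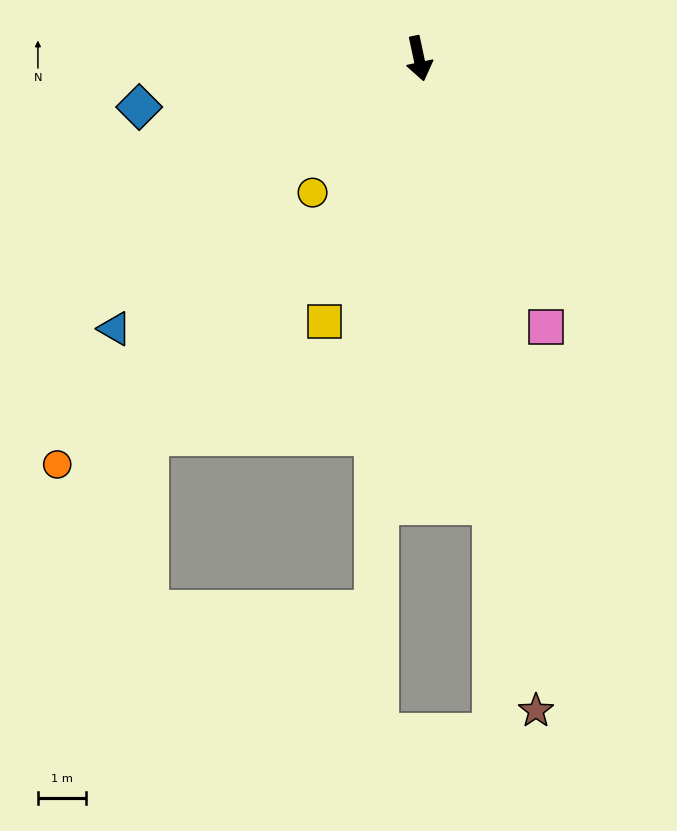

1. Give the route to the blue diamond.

turn right 92°, forward 5.9 m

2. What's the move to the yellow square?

turn right 32°, forward 5.8 m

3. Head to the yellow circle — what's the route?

turn right 50°, forward 3.6 m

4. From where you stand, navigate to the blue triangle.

turn right 60°, forward 8.5 m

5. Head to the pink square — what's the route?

turn left 13°, forward 6.2 m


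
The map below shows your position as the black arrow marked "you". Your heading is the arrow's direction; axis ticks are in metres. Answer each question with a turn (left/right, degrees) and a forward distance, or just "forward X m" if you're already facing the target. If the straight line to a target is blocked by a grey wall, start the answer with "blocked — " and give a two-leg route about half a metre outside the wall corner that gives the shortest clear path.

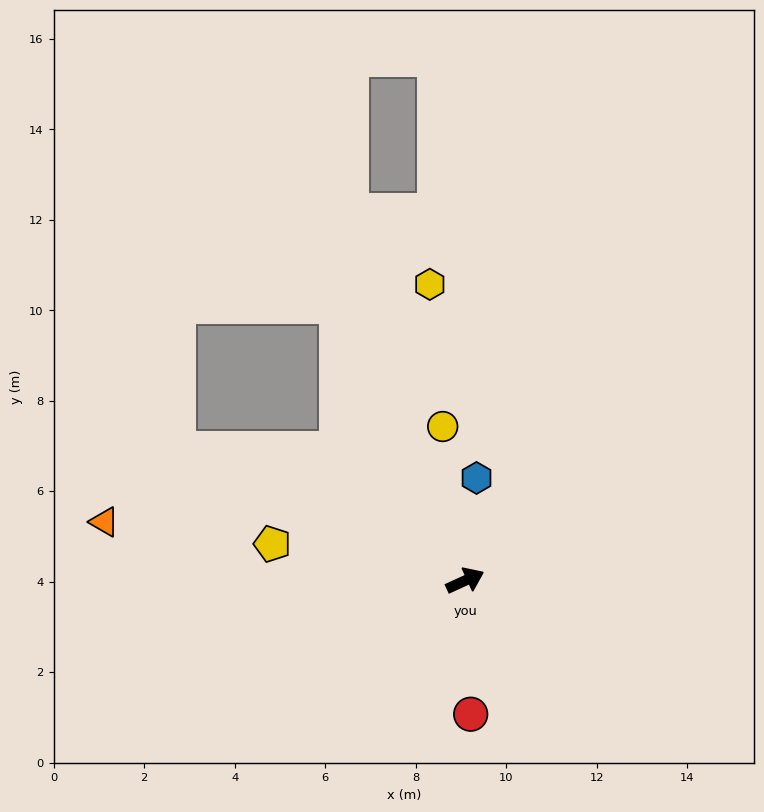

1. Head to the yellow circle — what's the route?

turn left 74°, forward 3.4 m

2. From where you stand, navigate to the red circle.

turn right 112°, forward 3.0 m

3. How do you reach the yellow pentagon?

turn left 145°, forward 4.3 m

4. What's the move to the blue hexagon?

turn left 59°, forward 2.3 m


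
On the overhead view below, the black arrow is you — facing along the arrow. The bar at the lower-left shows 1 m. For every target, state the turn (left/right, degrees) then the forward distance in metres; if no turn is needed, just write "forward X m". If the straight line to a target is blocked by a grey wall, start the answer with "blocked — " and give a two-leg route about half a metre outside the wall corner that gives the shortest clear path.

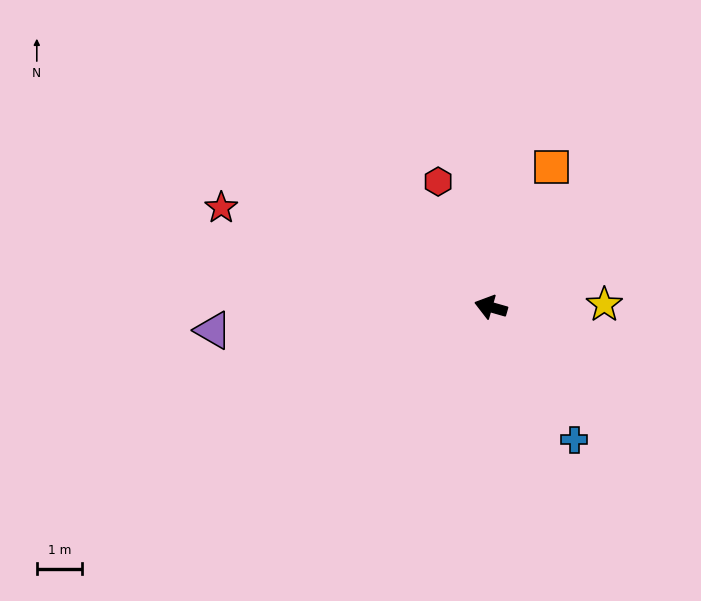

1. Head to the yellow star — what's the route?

turn right 163°, forward 2.5 m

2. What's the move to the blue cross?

turn left 138°, forward 3.5 m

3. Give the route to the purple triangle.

turn left 21°, forward 6.2 m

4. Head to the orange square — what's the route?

turn right 97°, forward 3.4 m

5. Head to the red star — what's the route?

turn right 4°, forward 6.4 m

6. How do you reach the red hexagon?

turn right 51°, forward 3.0 m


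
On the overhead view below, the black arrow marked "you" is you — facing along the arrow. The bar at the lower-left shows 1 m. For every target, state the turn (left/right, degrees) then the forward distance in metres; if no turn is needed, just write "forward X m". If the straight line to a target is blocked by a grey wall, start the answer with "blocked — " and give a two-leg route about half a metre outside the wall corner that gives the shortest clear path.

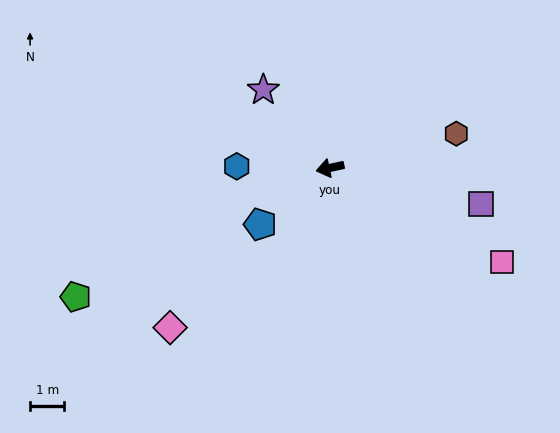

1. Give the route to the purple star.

turn right 62°, forward 3.0 m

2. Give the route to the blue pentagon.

turn left 27°, forward 2.6 m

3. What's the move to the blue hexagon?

turn right 13°, forward 2.7 m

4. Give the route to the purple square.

turn left 154°, forward 4.6 m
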